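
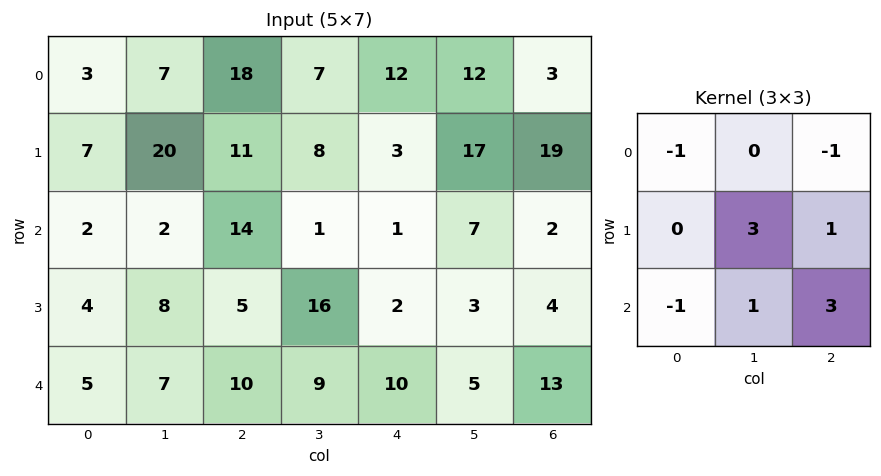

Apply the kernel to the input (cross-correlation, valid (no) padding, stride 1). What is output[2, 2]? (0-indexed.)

The receptive field on the input at this output position is [14 1 1 / 5 16 2 / 10 9 10]. Elementwise product with the kernel and sum: 14·-1 + 1·-1 + 16·3 + 2·1 + 10·-1 + 9·1 + 10·3.

64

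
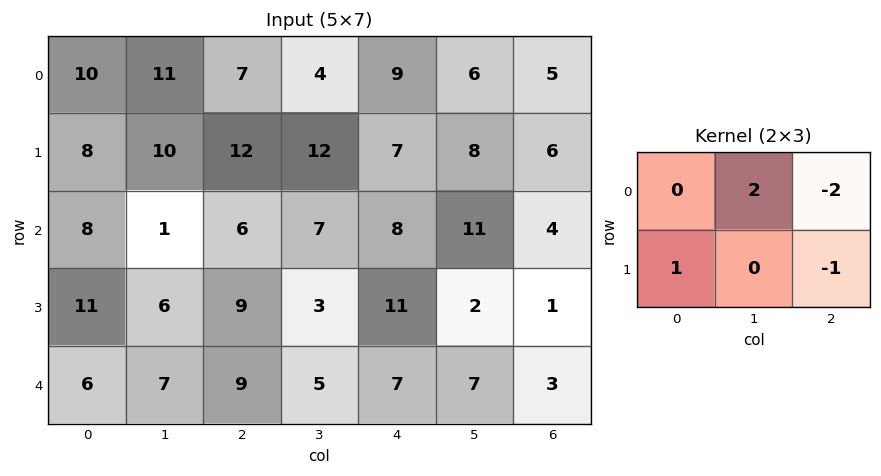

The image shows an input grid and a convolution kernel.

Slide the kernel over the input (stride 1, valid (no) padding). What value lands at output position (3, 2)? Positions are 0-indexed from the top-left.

The receptive field on the input at this output position is [9 3 11 / 9 5 7]. Elementwise product with the kernel and sum: 3·2 + 11·-2 + 9·1 + 7·-1.

-14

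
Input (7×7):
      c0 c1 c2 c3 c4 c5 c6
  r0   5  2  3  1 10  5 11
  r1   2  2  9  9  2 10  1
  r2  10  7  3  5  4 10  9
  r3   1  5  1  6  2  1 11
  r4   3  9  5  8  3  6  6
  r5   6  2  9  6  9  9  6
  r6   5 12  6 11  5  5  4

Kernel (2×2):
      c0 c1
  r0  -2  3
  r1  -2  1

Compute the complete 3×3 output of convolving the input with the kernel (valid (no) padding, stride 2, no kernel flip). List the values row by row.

Output[0,0]: The receptive field on the input at this output position is [5 2 / 2 2]. Elementwise product with the kernel and sum: 5·-2 + 2·3 + 2·-2 + 2·1.

-6 -12 1
4 13 19
11 2 3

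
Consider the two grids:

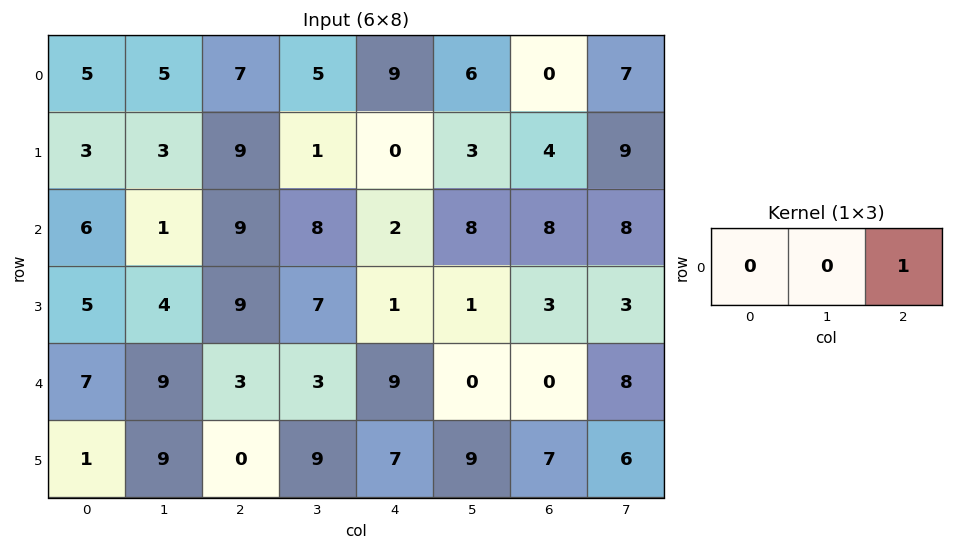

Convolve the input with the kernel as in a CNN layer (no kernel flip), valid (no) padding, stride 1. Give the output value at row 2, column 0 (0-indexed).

The receptive field on the input at this output position is [6 1 9]. Elementwise product with the kernel and sum: 9·1.

9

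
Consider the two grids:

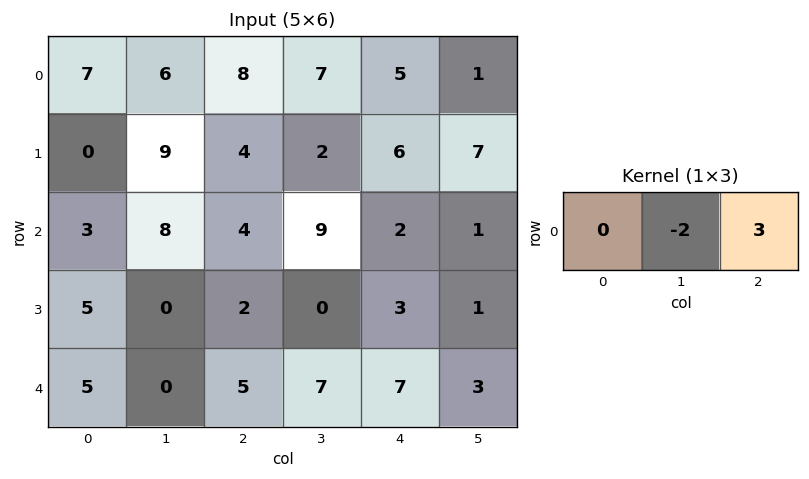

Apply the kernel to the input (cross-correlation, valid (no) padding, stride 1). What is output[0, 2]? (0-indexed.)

1

The receptive field on the input at this output position is [8 7 5]. Elementwise product with the kernel and sum: 7·-2 + 5·3.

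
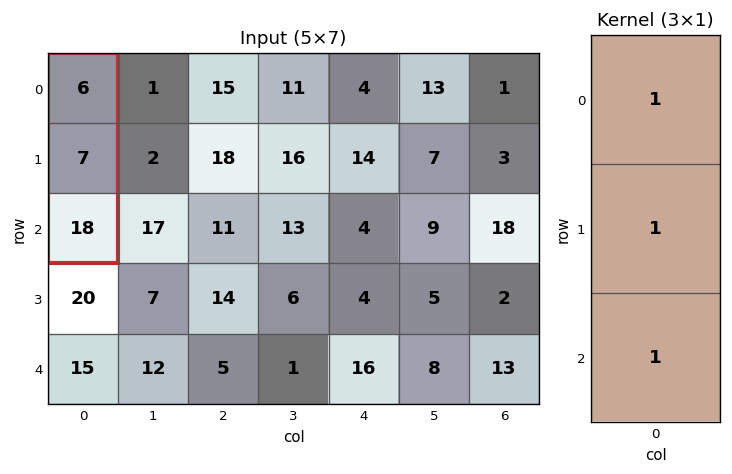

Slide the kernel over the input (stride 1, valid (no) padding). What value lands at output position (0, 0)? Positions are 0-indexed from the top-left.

The receptive field on the input at this output position is [6 / 7 / 18]. Elementwise product with the kernel and sum: 6·1 + 7·1 + 18·1.

31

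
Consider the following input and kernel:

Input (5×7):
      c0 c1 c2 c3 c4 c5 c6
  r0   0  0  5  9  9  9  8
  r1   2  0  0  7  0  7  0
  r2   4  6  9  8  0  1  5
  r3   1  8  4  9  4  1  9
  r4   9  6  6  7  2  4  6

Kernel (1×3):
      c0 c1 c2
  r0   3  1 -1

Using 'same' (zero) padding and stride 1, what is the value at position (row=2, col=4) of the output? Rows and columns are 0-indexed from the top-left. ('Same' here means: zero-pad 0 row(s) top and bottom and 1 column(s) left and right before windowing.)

23

The receptive field on the zero-padded input at this output position is [8 0 1]. Elementwise product with the kernel and sum: 8·3 + 0·1 + 1·-1.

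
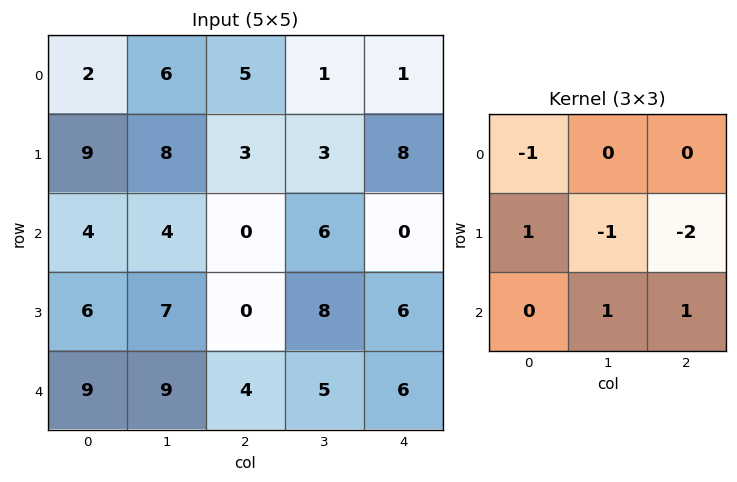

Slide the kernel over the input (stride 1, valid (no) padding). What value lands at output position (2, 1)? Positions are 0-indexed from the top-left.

-4

The receptive field on the input at this output position is [4 0 6 / 7 0 8 / 9 4 5]. Elementwise product with the kernel and sum: 4·-1 + 7·1 + 0·-1 + 8·-2 + 4·1 + 5·1.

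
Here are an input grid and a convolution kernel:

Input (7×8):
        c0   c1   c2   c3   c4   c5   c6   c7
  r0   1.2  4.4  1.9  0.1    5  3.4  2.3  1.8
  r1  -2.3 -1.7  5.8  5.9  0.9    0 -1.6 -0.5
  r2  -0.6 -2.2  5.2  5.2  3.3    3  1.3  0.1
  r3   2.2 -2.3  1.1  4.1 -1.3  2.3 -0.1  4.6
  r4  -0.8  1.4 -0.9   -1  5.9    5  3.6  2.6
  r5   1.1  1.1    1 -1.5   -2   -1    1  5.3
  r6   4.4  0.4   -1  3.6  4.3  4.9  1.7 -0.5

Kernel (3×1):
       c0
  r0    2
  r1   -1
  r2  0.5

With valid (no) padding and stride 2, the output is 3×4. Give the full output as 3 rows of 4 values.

4.4 0.6 10.75 6.85
-3.8 8.85 10.85 4.5
-0.5 -3.3 15.95 7.05

Output[0,0]: The receptive field on the input at this output position is [1.2 / -2.3 / -0.6]. Elementwise product with the kernel and sum: 1.2·2 + -2.3·-1 + -0.6·0.5.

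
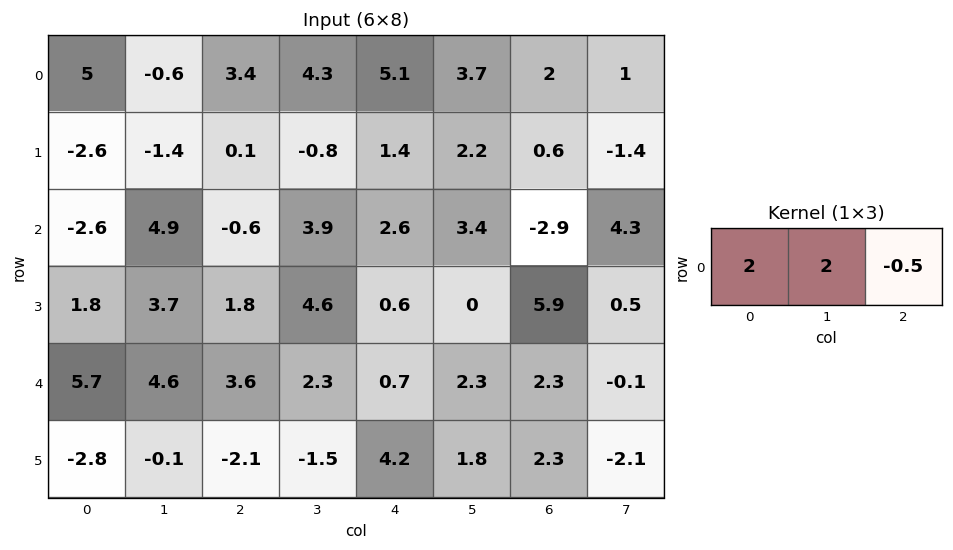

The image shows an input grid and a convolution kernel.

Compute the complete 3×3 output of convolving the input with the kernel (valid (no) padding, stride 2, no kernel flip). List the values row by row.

Output[0,0]: The receptive field on the input at this output position is [5 -0.6 3.4]. Elementwise product with the kernel and sum: 5·2 + -0.6·2 + 3.4·-0.5.

7.1 12.85 16.6
4.9 5.3 13.45
18.8 11.45 4.85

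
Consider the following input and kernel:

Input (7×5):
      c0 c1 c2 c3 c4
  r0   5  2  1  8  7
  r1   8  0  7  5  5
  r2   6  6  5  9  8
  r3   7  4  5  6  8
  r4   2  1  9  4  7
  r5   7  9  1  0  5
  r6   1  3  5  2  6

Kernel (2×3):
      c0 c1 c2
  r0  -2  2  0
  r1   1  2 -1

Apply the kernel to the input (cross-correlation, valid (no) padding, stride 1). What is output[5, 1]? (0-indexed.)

The receptive field on the input at this output position is [9 1 0 / 3 5 2]. Elementwise product with the kernel and sum: 9·-2 + 1·2 + 3·1 + 5·2 + 2·-1.

-5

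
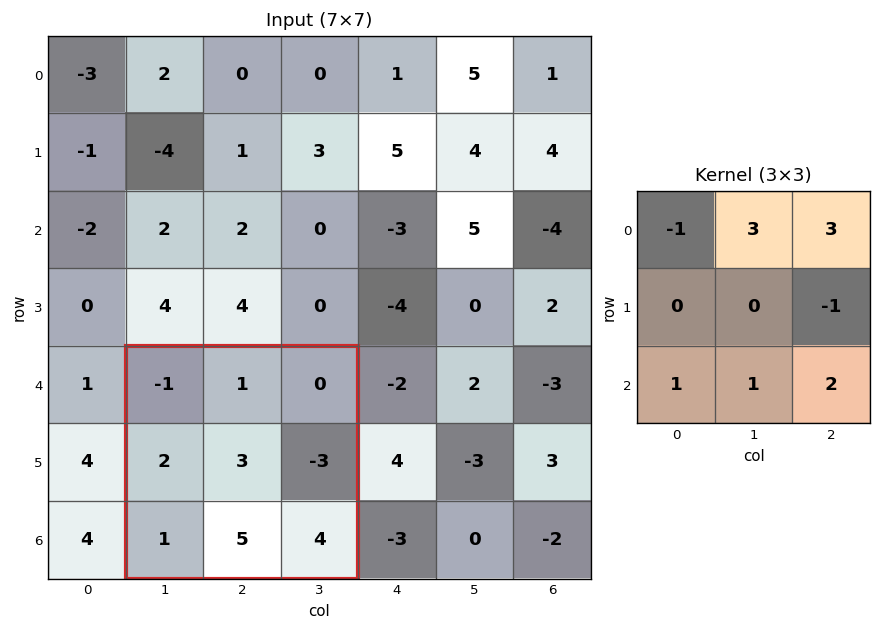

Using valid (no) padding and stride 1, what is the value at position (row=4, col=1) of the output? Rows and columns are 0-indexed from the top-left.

The receptive field on the input at this output position is [-1 1 0 / 2 3 -3 / 1 5 4]. Elementwise product with the kernel and sum: -1·-1 + 1·3 + 0·3 + -3·-1 + 1·1 + 5·1 + 4·2.

21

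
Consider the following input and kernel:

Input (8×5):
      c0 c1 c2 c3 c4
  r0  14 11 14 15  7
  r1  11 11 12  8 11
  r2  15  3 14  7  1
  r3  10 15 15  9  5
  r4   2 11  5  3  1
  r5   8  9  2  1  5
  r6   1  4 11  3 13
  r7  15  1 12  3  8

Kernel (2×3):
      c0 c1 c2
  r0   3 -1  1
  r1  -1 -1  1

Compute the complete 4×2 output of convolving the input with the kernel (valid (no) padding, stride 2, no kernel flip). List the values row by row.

35 25
46 17
-15 15
6 36

Output[0,0]: The receptive field on the input at this output position is [14 11 14 / 11 11 12]. Elementwise product with the kernel and sum: 14·3 + 11·-1 + 14·1 + 11·-1 + 11·-1 + 12·1.
Output[0,1]: The receptive field on the input at this output position is [14 15 7 / 12 8 11]. Elementwise product with the kernel and sum: 14·3 + 15·-1 + 7·1 + 12·-1 + 8·-1 + 11·1.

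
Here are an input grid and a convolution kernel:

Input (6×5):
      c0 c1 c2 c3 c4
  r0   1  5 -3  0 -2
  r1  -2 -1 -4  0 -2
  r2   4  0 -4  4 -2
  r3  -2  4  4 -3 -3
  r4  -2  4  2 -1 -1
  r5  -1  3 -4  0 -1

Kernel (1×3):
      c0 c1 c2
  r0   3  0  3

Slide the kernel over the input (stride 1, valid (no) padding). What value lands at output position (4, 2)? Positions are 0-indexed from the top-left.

The receptive field on the input at this output position is [2 -1 -1]. Elementwise product with the kernel and sum: 2·3 + -1·3.

3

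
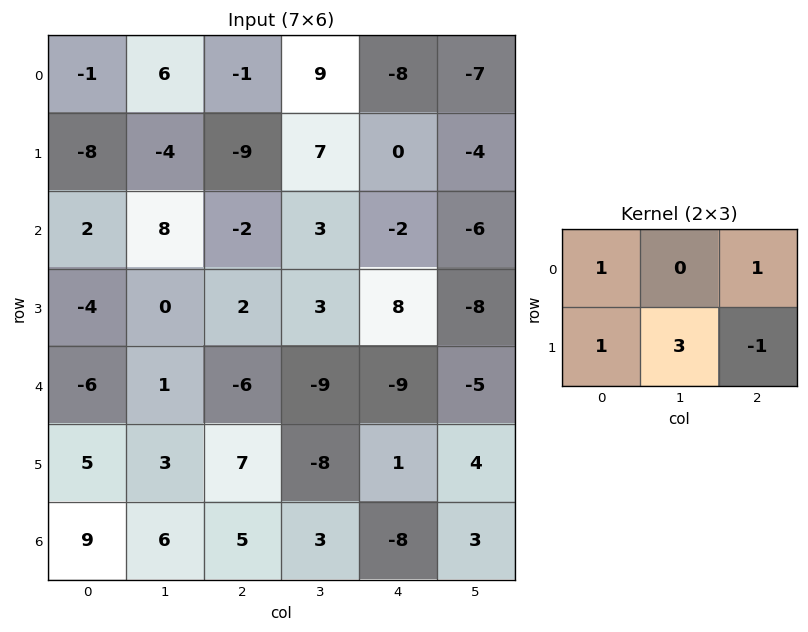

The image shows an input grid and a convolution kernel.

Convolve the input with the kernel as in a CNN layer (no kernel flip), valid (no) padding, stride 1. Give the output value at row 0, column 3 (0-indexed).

13

The receptive field on the input at this output position is [9 -8 -7 / 7 0 -4]. Elementwise product with the kernel and sum: 9·1 + -7·1 + 7·1 + 0·3 + -4·-1.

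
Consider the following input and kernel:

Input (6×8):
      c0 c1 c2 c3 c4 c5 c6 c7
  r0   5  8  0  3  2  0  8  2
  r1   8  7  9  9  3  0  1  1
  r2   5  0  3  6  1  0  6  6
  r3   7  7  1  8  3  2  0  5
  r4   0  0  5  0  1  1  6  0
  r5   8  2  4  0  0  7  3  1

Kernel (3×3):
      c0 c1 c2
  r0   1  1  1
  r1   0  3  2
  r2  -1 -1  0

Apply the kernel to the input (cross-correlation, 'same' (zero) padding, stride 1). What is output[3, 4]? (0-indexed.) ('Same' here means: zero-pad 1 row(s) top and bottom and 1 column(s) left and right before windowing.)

The receptive field on the zero-padded input at this output position is [6 1 0 / 8 3 2 / 0 1 1]. Elementwise product with the kernel and sum: 6·1 + 1·1 + 0·1 + 3·3 + 2·2 + 0·-1 + 1·-1.

19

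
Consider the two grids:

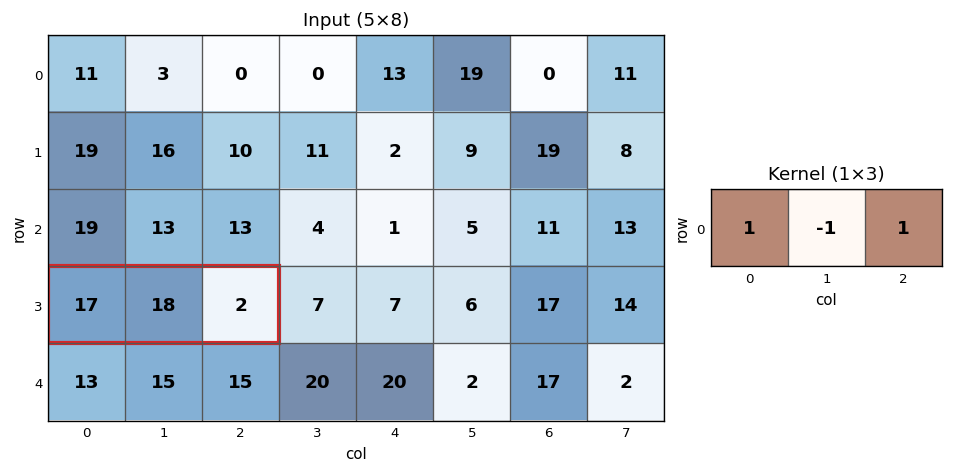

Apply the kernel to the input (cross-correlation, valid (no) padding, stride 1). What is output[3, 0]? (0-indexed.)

1

The receptive field on the input at this output position is [17 18 2]. Elementwise product with the kernel and sum: 17·1 + 18·-1 + 2·1.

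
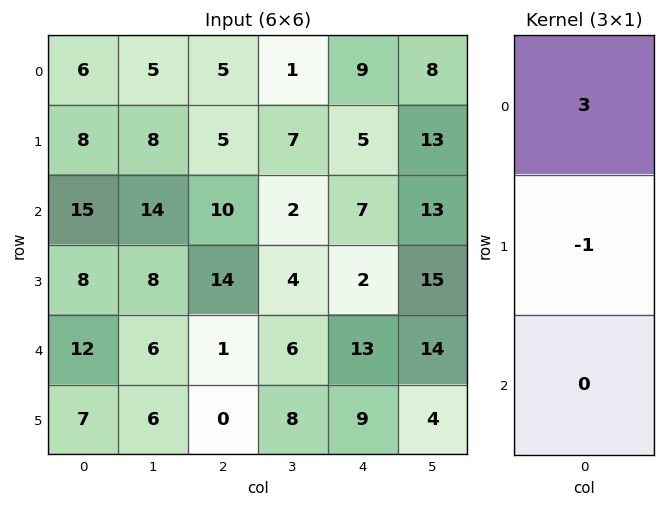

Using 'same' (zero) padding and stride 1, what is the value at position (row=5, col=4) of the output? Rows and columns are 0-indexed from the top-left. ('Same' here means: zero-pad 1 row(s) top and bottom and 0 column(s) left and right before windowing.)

30

The receptive field on the zero-padded input at this output position is [13 / 9 / 0]. Elementwise product with the kernel and sum: 13·3 + 9·-1.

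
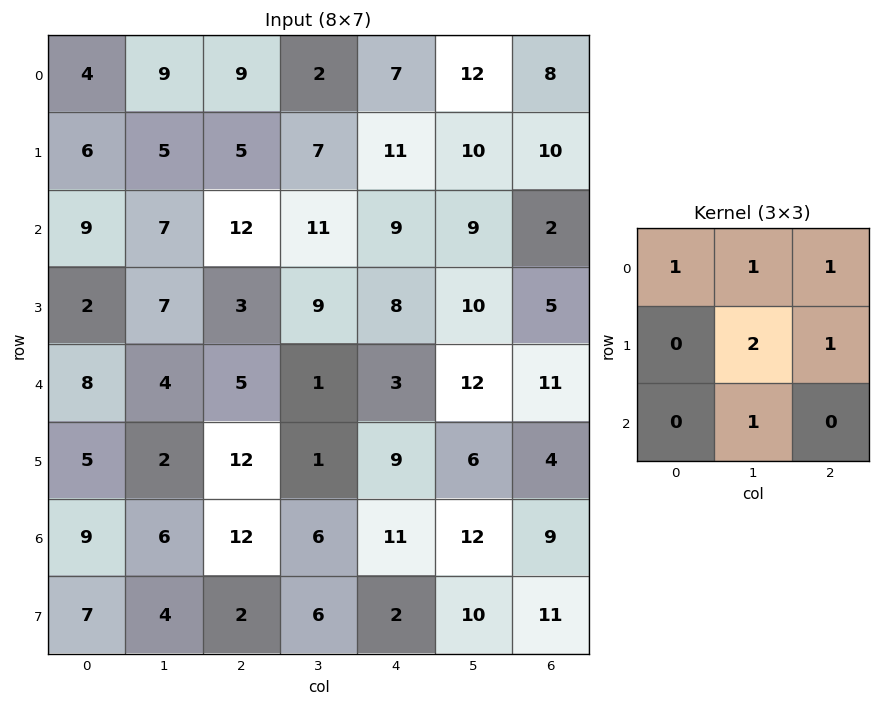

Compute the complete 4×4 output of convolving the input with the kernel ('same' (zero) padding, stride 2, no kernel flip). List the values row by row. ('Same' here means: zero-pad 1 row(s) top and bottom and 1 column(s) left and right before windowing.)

23 25 37 26
38 55 63 29
34 42 54 41
38 47 52 39

Output[0,0]: The receptive field on the zero-padded input at this output position is [0 0 0 / 0 4 9 / 0 6 5]. Elementwise product with the kernel and sum: 0·1 + 0·1 + 0·1 + 4·2 + 9·1 + 6·1.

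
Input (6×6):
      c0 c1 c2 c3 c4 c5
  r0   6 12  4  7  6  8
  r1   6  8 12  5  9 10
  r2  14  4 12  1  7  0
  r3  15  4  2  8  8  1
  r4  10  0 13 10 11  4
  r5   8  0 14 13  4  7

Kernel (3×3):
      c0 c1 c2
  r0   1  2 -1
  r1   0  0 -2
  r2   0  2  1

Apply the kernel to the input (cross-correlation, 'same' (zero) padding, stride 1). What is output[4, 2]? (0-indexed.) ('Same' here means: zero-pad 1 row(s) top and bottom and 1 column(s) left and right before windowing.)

The receptive field on the zero-padded input at this output position is [4 2 8 / 0 13 10 / 0 14 13]. Elementwise product with the kernel and sum: 4·1 + 2·2 + 8·-1 + 10·-2 + 14·2 + 13·1.

21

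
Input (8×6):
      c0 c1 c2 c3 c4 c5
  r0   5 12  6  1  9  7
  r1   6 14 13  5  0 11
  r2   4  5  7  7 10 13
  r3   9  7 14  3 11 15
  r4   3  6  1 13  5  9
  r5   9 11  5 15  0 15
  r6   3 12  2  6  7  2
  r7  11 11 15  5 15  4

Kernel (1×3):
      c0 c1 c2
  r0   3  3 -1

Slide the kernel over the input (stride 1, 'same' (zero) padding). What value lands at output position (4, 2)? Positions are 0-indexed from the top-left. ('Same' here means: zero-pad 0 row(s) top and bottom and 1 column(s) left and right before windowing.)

8

The receptive field on the zero-padded input at this output position is [6 1 13]. Elementwise product with the kernel and sum: 6·3 + 1·3 + 13·-1.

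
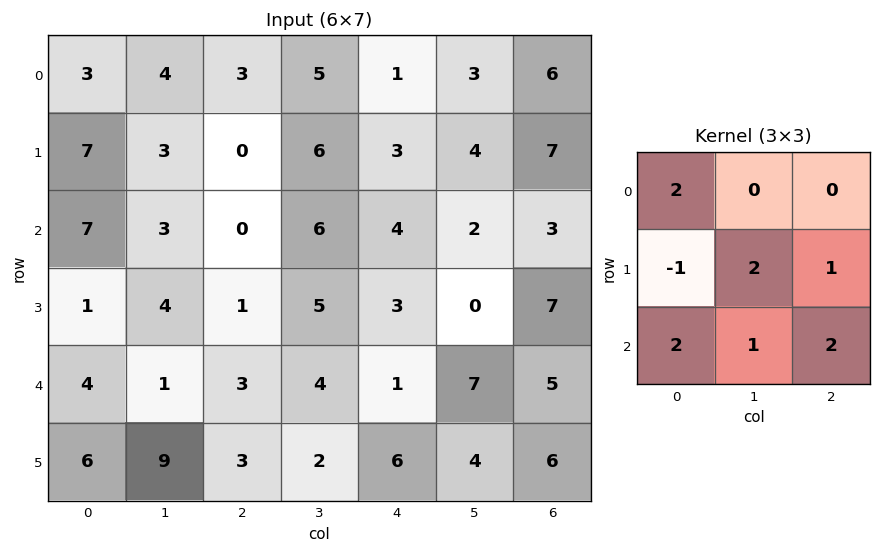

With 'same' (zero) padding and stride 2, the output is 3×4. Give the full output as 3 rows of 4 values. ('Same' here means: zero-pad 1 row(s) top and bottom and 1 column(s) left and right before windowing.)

Output[0,0]: The receptive field on the zero-padded input at this output position is [0 0 0 / 0 3 4 / 0 7 3]. Elementwise product with the kernel and sum: 0·2 + 0·-1 + 3·2 + 4·1 + 0·2 + 7·1 + 3·2.
Output[0,1]: The receptive field on the zero-padded input at this output position is [0 0 0 / 4 3 5 / 3 0 6]. Elementwise product with the kernel and sum: 0·2 + 4·-1 + 3·2 + 5·1 + 3·2 + 0·1 + 6·2.

23 25 23 24
26 28 29 19
33 42 33 17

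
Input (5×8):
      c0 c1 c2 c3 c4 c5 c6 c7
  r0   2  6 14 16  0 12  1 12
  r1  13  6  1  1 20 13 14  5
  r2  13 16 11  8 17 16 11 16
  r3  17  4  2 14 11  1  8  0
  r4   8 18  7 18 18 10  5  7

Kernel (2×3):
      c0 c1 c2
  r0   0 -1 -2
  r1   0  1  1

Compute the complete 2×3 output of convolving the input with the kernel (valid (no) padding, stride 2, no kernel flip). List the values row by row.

Output[0,0]: The receptive field on the input at this output position is [2 6 14 / 13 6 1]. Elementwise product with the kernel and sum: 6·-1 + 14·-2 + 6·1 + 1·1.
Output[0,1]: The receptive field on the input at this output position is [14 16 0 / 1 1 20]. Elementwise product with the kernel and sum: 16·-1 + 0·-2 + 1·1 + 20·1.

-27 5 13
-32 -17 -29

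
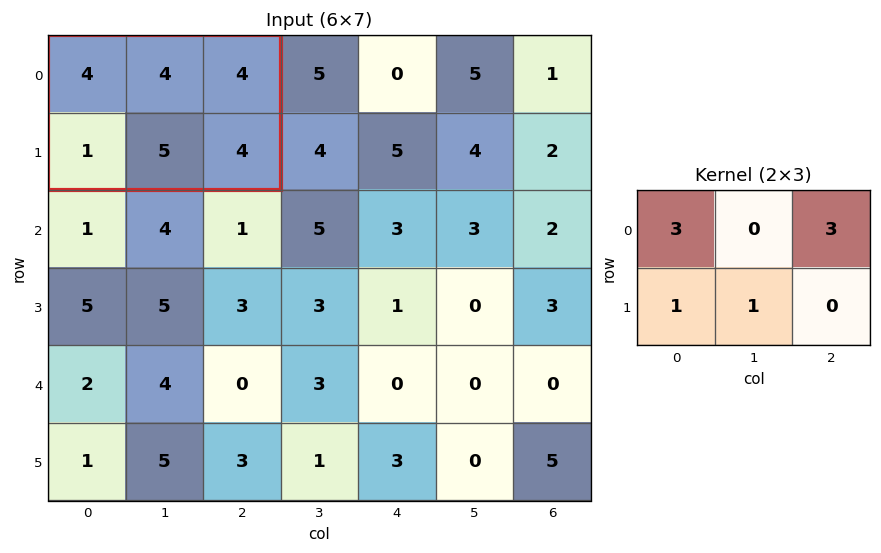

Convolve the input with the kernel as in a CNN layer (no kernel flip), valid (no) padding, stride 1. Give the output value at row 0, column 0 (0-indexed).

30

The receptive field on the input at this output position is [4 4 4 / 1 5 4]. Elementwise product with the kernel and sum: 4·3 + 4·3 + 1·1 + 5·1.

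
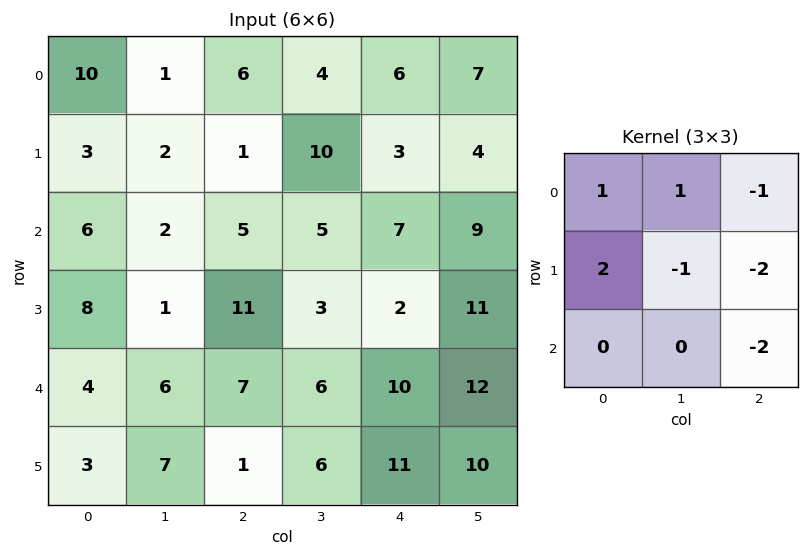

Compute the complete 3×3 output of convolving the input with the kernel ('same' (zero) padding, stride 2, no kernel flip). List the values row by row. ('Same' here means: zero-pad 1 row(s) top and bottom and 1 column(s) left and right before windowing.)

-16 -32 -20
-11 -24 -28
-23 -10 -48

Output[0,0]: The receptive field on the zero-padded input at this output position is [0 0 0 / 0 10 1 / 0 3 2]. Elementwise product with the kernel and sum: 0·1 + 0·1 + 0·-1 + 0·2 + 10·-1 + 1·-2 + 2·-2.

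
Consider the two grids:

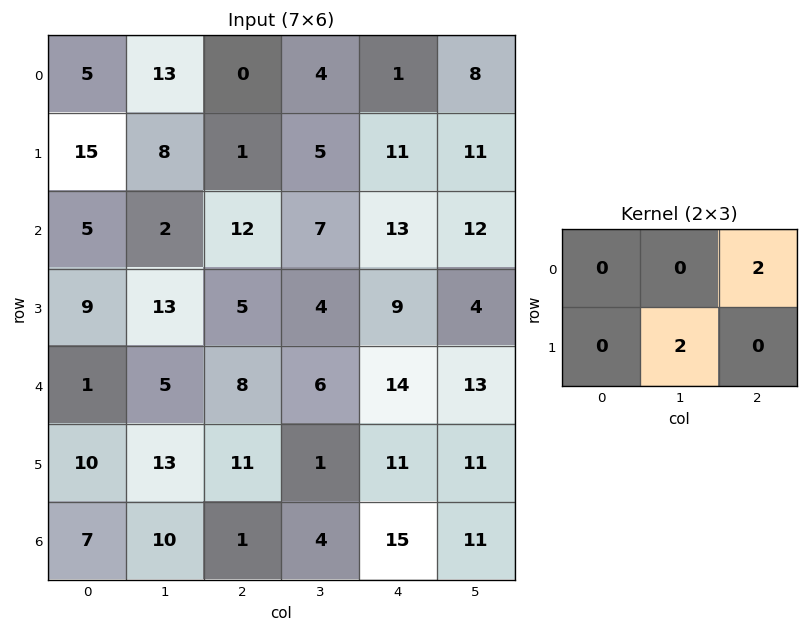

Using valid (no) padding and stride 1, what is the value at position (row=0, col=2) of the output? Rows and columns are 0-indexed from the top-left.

12

The receptive field on the input at this output position is [0 4 1 / 1 5 11]. Elementwise product with the kernel and sum: 1·2 + 5·2.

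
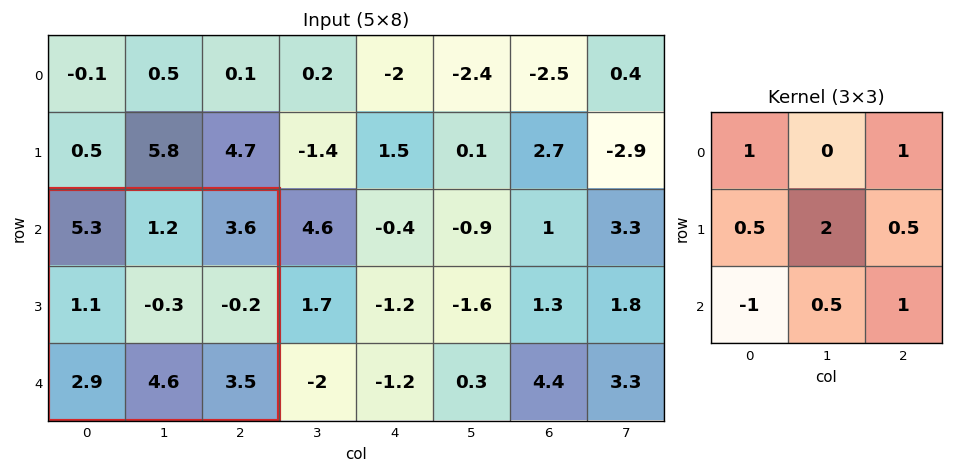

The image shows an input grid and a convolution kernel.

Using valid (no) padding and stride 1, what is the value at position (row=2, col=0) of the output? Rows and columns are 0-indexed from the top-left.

The receptive field on the input at this output position is [5.3 1.2 3.6 / 1.1 -0.3 -0.2 / 2.9 4.6 3.5]. Elementwise product with the kernel and sum: 5.3·1 + 3.6·1 + 1.1·0.5 + -0.3·2 + -0.2·0.5 + 2.9·-1 + 4.6·0.5 + 3.5·1.

11.65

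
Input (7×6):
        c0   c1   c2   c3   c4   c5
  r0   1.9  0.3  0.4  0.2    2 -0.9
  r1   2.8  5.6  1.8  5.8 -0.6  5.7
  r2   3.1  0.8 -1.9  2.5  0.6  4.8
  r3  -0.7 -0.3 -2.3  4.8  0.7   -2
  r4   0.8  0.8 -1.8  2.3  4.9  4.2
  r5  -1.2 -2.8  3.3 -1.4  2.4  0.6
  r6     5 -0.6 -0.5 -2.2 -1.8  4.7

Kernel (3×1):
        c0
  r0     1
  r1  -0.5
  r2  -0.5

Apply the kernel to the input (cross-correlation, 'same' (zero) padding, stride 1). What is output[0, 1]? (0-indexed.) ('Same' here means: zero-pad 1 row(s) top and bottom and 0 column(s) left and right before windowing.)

The receptive field on the zero-padded input at this output position is [0 / 0.3 / 5.6]. Elementwise product with the kernel and sum: 0·1 + 0.3·-0.5 + 5.6·-0.5.

-2.95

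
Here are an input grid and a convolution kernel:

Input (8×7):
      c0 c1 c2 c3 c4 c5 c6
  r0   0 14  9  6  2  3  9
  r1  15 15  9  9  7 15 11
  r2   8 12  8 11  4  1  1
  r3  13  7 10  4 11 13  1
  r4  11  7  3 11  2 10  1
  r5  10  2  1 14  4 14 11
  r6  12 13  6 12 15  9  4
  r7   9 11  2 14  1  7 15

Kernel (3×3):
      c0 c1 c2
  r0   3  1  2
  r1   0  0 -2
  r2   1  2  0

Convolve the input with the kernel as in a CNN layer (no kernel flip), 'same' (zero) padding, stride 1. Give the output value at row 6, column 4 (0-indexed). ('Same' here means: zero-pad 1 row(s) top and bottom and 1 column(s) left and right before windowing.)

The receptive field on the zero-padded input at this output position is [14 4 14 / 12 15 9 / 14 1 7]. Elementwise product with the kernel and sum: 14·3 + 4·1 + 14·2 + 9·-2 + 14·1 + 1·2.

72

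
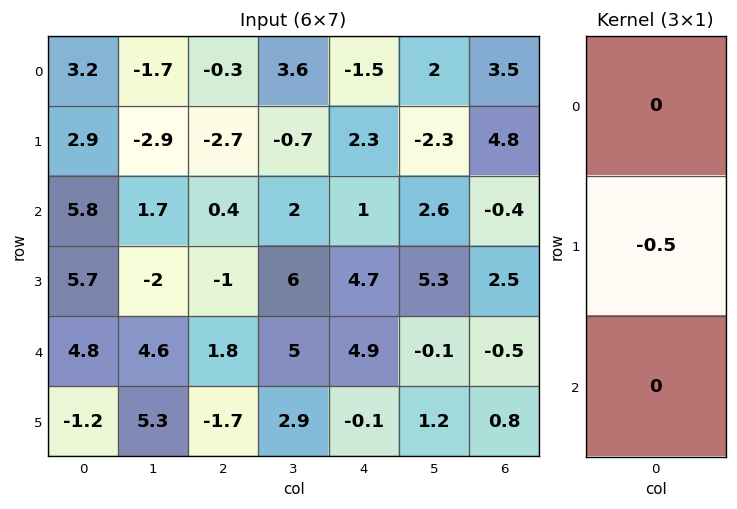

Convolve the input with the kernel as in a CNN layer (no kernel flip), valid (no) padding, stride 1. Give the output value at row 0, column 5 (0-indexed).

The receptive field on the input at this output position is [2 / -2.3 / 2.6]. Elementwise product with the kernel and sum: -2.3·-0.5.

1.15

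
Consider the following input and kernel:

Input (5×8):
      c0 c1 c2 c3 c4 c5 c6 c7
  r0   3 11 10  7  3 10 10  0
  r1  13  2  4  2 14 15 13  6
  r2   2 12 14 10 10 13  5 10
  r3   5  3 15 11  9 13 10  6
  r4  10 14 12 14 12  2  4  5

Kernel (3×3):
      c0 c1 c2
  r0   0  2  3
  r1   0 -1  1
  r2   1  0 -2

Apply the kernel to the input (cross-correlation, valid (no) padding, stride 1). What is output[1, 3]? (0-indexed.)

61

The receptive field on the input at this output position is [2 14 15 / 10 10 13 / 11 9 13]. Elementwise product with the kernel and sum: 14·2 + 15·3 + 10·-1 + 13·1 + 11·1 + 13·-2.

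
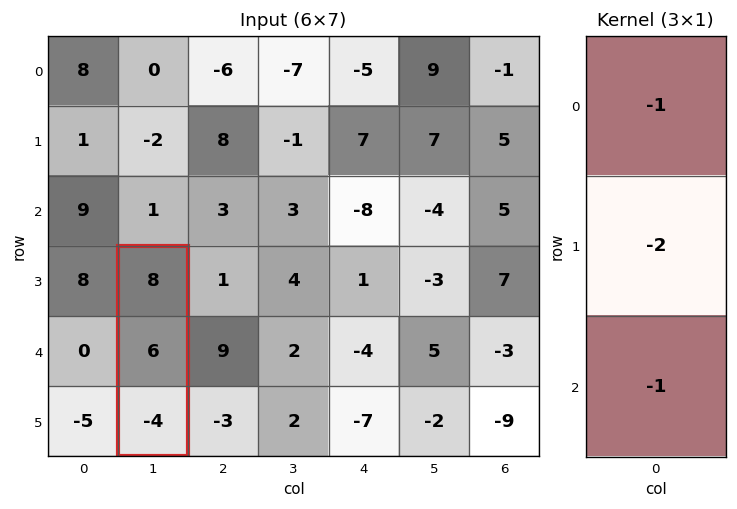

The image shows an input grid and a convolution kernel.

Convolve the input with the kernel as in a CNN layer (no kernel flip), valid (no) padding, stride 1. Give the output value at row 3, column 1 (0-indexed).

-16

The receptive field on the input at this output position is [8 / 6 / -4]. Elementwise product with the kernel and sum: 8·-1 + 6·-2 + -4·-1.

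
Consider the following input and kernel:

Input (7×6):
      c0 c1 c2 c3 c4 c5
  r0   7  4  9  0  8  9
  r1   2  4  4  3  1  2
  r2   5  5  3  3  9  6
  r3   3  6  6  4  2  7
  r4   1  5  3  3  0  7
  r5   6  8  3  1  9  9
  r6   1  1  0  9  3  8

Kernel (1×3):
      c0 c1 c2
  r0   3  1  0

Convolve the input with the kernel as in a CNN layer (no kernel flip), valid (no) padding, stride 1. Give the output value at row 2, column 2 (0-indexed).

12

The receptive field on the input at this output position is [3 3 9]. Elementwise product with the kernel and sum: 3·3 + 3·1.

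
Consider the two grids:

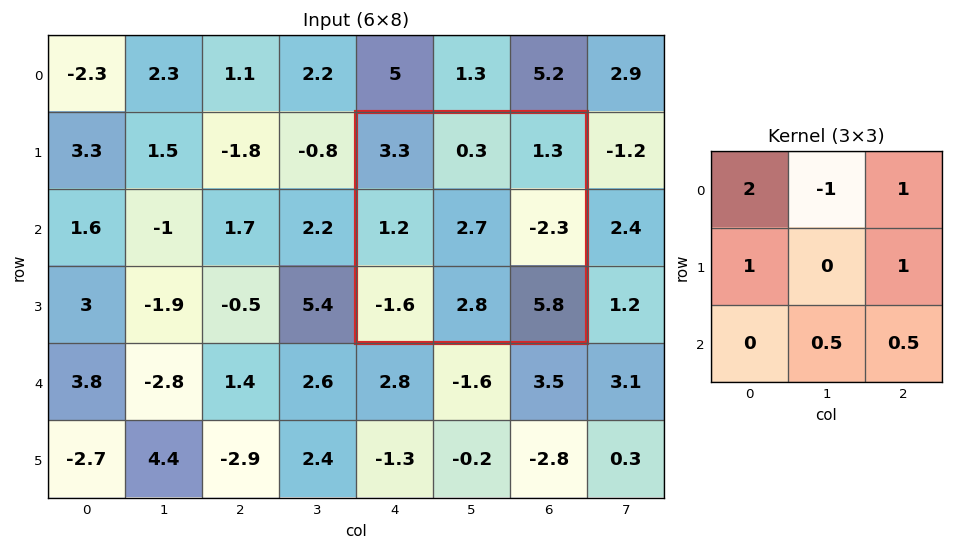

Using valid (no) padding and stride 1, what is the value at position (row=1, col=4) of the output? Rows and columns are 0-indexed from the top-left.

10.8

The receptive field on the input at this output position is [3.3 0.3 1.3 / 1.2 2.7 -2.3 / -1.6 2.8 5.8]. Elementwise product with the kernel and sum: 3.3·2 + 0.3·-1 + 1.3·1 + 1.2·1 + -2.3·1 + 2.8·0.5 + 5.8·0.5.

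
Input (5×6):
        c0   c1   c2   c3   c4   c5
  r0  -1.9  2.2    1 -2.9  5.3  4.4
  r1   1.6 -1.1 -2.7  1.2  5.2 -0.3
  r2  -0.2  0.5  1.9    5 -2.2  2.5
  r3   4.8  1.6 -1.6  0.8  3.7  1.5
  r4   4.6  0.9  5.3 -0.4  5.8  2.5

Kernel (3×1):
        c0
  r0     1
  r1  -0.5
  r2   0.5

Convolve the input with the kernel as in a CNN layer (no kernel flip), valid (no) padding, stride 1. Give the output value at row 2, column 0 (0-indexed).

-0.3

The receptive field on the input at this output position is [-0.2 / 4.8 / 4.6]. Elementwise product with the kernel and sum: -0.2·1 + 4.8·-0.5 + 4.6·0.5.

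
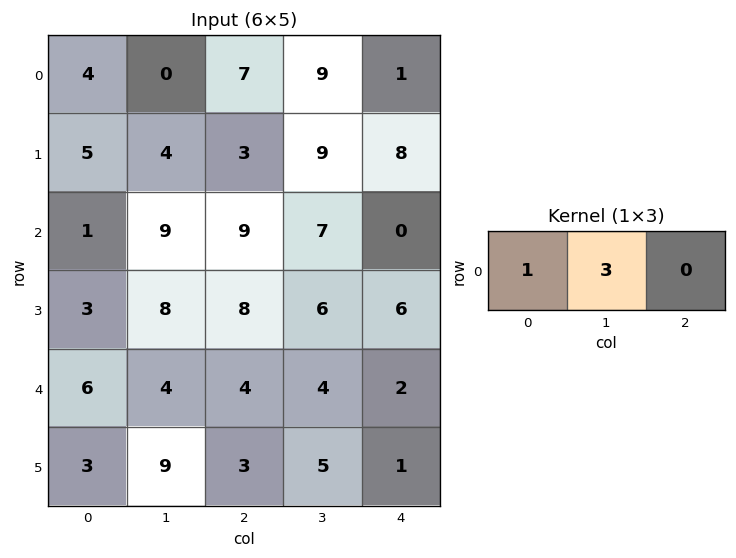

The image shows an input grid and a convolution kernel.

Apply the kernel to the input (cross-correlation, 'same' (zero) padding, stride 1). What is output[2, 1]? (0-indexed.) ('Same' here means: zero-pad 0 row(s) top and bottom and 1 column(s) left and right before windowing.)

28

The receptive field on the zero-padded input at this output position is [1 9 9]. Elementwise product with the kernel and sum: 1·1 + 9·3.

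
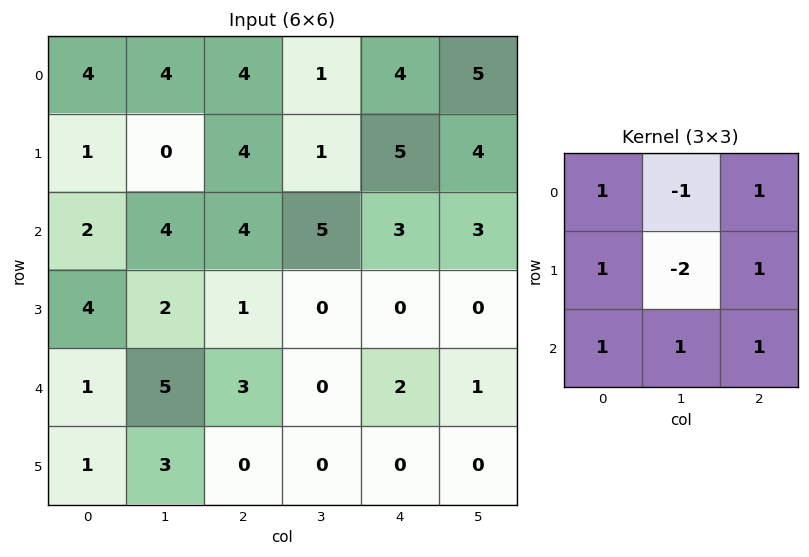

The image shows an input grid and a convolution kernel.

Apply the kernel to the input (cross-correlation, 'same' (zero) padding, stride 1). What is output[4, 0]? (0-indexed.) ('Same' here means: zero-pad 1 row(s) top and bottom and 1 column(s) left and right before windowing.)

The receptive field on the zero-padded input at this output position is [0 4 2 / 0 1 5 / 0 1 3]. Elementwise product with the kernel and sum: 0·1 + 4·-1 + 2·1 + 0·1 + 1·-2 + 5·1 + 0·1 + 1·1 + 3·1.

5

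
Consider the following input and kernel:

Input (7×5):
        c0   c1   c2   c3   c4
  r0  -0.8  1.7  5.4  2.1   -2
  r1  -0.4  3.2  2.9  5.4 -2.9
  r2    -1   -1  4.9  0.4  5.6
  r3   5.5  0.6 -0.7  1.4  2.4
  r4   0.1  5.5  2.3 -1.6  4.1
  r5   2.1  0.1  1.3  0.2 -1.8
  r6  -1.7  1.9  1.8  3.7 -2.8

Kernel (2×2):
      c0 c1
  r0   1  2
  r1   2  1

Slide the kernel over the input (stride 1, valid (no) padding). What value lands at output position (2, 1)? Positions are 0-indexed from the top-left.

The receptive field on the input at this output position is [-1 4.9 / 0.6 -0.7]. Elementwise product with the kernel and sum: -1·1 + 4.9·2 + 0.6·2 + -0.7·1.

9.3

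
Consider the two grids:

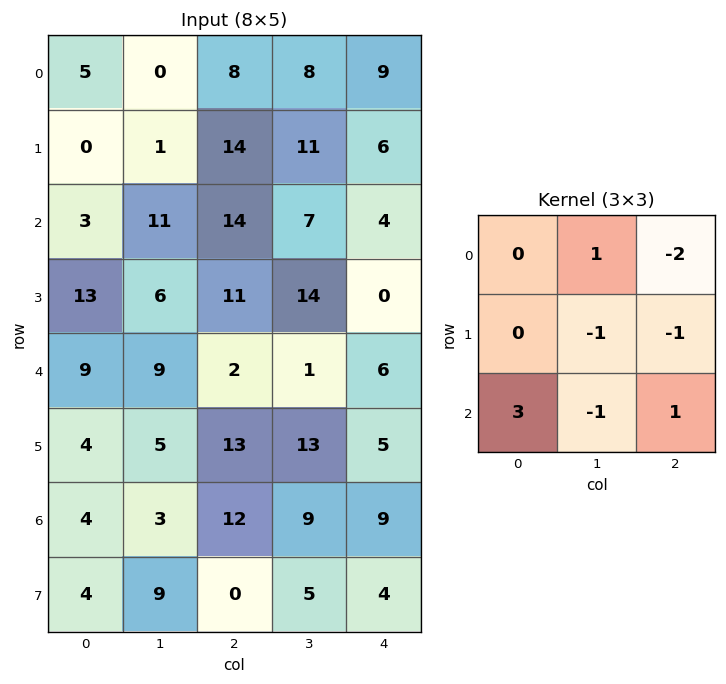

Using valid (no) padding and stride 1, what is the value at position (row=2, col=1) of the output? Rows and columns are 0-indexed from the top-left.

1

The receptive field on the input at this output position is [11 14 7 / 6 11 14 / 9 2 1]. Elementwise product with the kernel and sum: 14·1 + 7·-2 + 11·-1 + 14·-1 + 9·3 + 2·-1 + 1·1.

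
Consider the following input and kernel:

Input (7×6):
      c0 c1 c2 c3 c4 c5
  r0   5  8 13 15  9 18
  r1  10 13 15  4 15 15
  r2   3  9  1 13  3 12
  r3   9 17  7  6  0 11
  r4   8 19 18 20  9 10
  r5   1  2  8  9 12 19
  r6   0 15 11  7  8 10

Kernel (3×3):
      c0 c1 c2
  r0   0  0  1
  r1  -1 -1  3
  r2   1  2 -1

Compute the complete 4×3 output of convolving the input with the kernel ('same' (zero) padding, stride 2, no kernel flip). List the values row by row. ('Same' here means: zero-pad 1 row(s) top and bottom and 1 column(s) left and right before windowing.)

26 63 49
38 58 30
66 38 26
47 4 34

Output[0,0]: The receptive field on the zero-padded input at this output position is [0 0 0 / 0 5 8 / 0 10 13]. Elementwise product with the kernel and sum: 0·1 + 0·-1 + 5·-1 + 8·3 + 0·1 + 10·2 + 13·-1.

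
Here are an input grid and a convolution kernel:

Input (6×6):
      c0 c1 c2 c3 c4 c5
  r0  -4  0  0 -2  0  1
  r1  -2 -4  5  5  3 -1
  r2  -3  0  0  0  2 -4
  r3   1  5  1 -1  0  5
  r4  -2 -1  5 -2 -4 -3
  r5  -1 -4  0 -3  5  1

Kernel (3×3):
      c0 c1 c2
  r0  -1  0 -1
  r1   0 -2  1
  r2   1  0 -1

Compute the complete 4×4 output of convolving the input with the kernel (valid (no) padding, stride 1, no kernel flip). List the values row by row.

14 -3 -9 -2
-3 5 -5 -18
-13 -2 9 10
4 -17 -6 -3

Output[0,0]: The receptive field on the input at this output position is [-4 0 0 / -2 -4 5 / -3 0 0]. Elementwise product with the kernel and sum: -4·-1 + 0·-1 + -4·-2 + 5·1 + -3·1 + 0·-1.
Output[0,1]: The receptive field on the input at this output position is [0 0 -2 / -4 5 5 / 0 0 0]. Elementwise product with the kernel and sum: 0·-1 + -2·-1 + 5·-2 + 5·1 + 0·1 + 0·-1.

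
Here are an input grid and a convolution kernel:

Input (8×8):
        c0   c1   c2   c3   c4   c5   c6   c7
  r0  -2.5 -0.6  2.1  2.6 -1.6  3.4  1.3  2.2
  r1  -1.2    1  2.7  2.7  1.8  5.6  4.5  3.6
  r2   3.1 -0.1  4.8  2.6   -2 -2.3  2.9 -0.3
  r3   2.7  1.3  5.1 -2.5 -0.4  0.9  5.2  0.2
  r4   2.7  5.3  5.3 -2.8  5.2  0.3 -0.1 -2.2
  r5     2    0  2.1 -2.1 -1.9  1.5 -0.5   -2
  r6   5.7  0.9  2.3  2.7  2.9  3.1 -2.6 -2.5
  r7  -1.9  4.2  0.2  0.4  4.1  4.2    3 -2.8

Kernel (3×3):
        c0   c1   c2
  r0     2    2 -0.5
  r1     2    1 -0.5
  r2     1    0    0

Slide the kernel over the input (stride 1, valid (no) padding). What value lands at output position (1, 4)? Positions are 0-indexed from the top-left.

The receptive field on the input at this output position is [1.8 5.6 4.5 / -2 -2.3 2.9 / -0.4 0.9 5.2]. Elementwise product with the kernel and sum: 1.8·2 + 5.6·2 + 4.5·-0.5 + -2·2 + -2.3·1 + 2.9·-0.5 + -0.4·1.

4.4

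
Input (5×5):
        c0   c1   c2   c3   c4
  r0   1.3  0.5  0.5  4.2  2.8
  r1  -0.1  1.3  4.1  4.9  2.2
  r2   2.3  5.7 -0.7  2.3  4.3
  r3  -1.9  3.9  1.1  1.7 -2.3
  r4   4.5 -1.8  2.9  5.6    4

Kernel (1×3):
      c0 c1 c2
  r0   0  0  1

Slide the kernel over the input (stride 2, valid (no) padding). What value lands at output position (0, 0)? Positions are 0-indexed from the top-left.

0.5

The receptive field on the input at this output position is [1.3 0.5 0.5]. Elementwise product with the kernel and sum: 0.5·1.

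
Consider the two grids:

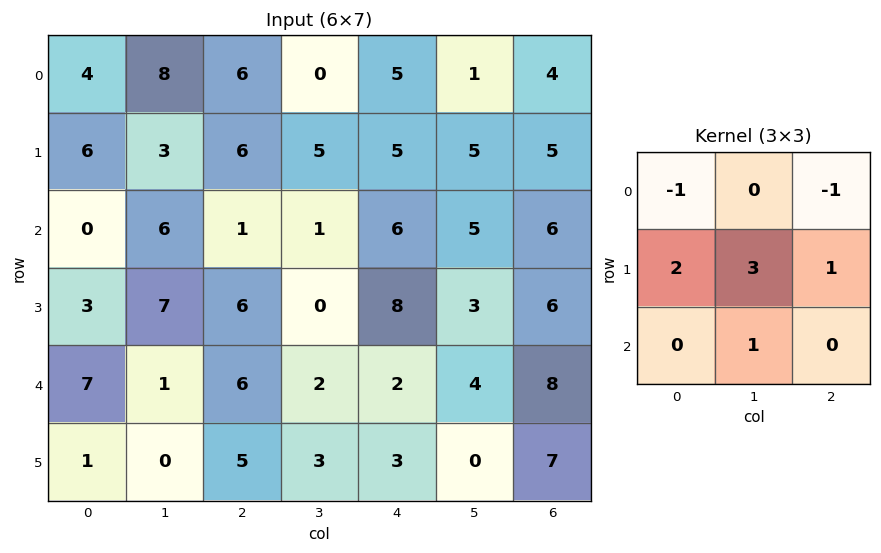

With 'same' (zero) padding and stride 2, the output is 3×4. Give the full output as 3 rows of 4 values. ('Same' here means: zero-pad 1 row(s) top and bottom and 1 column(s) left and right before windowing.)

26 40 21 19
6 14 23 29
16 20 14 36

Output[0,0]: The receptive field on the zero-padded input at this output position is [0 0 0 / 0 4 8 / 0 6 3]. Elementwise product with the kernel and sum: 0·-1 + 0·-1 + 0·2 + 4·3 + 8·1 + 6·1.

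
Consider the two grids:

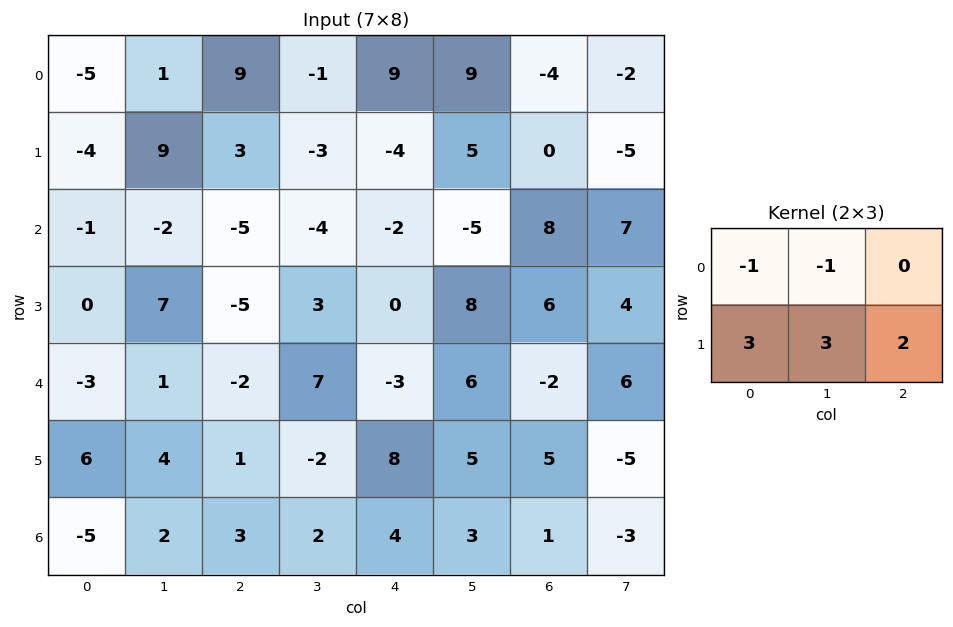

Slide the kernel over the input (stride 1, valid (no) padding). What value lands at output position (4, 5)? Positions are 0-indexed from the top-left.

The receptive field on the input at this output position is [6 -2 6 / 5 5 -5]. Elementwise product with the kernel and sum: 6·-1 + -2·-1 + 5·3 + 5·3 + -5·2.

16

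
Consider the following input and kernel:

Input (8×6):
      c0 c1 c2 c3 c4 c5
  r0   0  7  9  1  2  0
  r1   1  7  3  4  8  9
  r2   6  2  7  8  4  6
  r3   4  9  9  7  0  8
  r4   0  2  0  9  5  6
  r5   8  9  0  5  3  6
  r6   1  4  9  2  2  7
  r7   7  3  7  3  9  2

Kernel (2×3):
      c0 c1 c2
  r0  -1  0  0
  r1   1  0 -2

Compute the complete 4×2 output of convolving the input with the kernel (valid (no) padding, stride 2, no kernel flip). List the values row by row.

-5 -22
-20 2
8 -6
-8 -20

Output[0,0]: The receptive field on the input at this output position is [0 7 9 / 1 7 3]. Elementwise product with the kernel and sum: 0·-1 + 1·1 + 3·-2.
Output[0,1]: The receptive field on the input at this output position is [9 1 2 / 3 4 8]. Elementwise product with the kernel and sum: 9·-1 + 3·1 + 8·-2.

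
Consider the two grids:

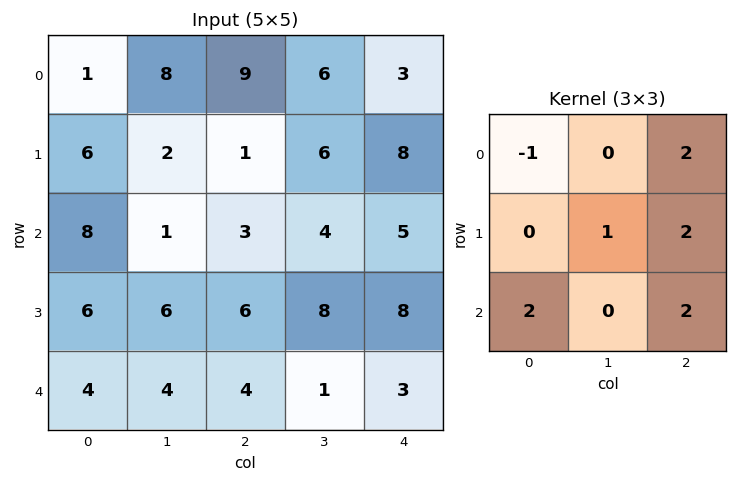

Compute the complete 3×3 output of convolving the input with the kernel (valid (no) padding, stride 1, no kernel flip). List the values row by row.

Output[0,0]: The receptive field on the input at this output position is [1 8 9 / 6 2 1 / 8 1 3]. Elementwise product with the kernel and sum: 1·-1 + 9·2 + 2·1 + 1·2 + 8·2 + 3·2.

43 27 35
27 49 57
32 39 45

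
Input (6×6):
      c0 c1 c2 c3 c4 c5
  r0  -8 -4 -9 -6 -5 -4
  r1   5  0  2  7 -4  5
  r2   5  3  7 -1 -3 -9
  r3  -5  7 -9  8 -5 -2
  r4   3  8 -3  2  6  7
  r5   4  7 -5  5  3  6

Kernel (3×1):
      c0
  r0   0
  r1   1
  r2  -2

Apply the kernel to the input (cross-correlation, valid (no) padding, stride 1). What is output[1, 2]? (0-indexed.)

25

The receptive field on the input at this output position is [2 / 7 / -9]. Elementwise product with the kernel and sum: 7·1 + -9·-2.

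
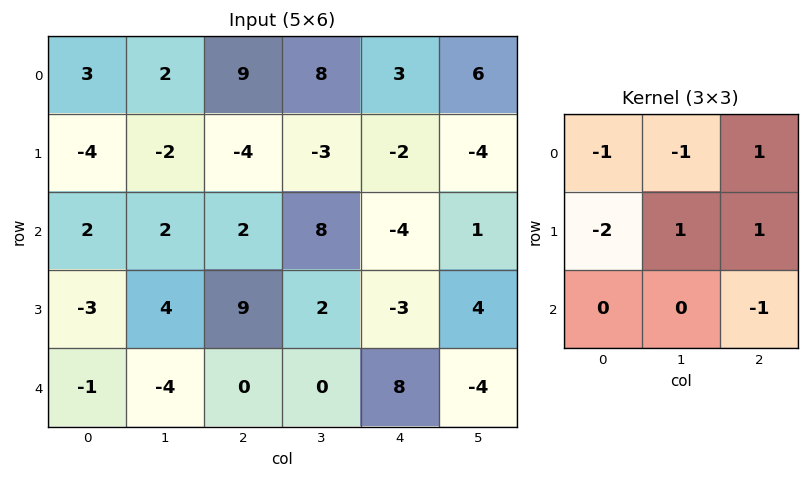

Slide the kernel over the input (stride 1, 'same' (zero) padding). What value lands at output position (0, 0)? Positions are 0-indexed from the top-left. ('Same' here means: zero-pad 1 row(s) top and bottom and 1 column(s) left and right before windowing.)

7

The receptive field on the zero-padded input at this output position is [0 0 0 / 0 3 2 / 0 -4 -2]. Elementwise product with the kernel and sum: 0·-1 + 0·-1 + 0·1 + 0·-2 + 3·1 + 2·1 + -2·-1.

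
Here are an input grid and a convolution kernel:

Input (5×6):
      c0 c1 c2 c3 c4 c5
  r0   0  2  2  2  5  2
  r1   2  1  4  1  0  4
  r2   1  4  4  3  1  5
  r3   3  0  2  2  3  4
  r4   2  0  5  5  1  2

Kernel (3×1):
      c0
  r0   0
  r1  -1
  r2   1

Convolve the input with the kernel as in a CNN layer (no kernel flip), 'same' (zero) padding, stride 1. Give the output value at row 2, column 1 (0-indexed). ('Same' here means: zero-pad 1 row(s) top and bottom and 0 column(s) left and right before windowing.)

-4

The receptive field on the zero-padded input at this output position is [1 / 4 / 0]. Elementwise product with the kernel and sum: 4·-1 + 0·1.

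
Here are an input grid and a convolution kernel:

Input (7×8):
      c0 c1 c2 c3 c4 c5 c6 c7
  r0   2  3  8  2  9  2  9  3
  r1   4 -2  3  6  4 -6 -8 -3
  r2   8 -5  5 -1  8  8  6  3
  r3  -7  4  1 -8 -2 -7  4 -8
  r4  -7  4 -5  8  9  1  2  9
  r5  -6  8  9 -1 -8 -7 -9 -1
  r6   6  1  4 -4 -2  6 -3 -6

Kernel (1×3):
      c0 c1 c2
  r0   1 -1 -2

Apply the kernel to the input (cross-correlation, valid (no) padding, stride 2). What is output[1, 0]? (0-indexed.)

3

The receptive field on the input at this output position is [8 -5 5]. Elementwise product with the kernel and sum: 8·1 + -5·-1 + 5·-2.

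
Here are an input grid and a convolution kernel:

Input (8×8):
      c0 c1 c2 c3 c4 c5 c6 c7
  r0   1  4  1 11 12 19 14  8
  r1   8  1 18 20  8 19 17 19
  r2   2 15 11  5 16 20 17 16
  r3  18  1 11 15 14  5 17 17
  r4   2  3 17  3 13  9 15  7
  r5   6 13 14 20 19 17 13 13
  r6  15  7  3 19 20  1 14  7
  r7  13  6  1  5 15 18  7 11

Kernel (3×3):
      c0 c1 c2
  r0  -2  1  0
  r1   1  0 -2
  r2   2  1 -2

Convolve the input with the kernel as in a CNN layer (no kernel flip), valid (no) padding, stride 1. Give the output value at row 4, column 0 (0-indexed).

8

The receptive field on the input at this output position is [2 3 17 / 6 13 14 / 15 7 3]. Elementwise product with the kernel and sum: 2·-2 + 3·1 + 6·1 + 14·-2 + 15·2 + 7·1 + 3·-2.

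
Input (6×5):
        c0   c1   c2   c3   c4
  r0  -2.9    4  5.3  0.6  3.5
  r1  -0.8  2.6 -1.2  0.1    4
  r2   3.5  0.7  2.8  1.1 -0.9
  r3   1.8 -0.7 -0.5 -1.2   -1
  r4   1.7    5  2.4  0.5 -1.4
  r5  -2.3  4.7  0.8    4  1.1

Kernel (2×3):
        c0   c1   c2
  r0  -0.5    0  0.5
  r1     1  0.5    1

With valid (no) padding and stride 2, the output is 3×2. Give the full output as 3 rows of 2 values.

Output[0,0]: The receptive field on the input at this output position is [-2.9 4 5.3 / -0.8 2.6 -1.2]. Elementwise product with the kernel and sum: -2.9·-0.5 + 5.3·0.5 + -0.8·1 + 2.6·0.5 + -1.2·1.

3.4 1.95
0.6 -3.95
1.2 2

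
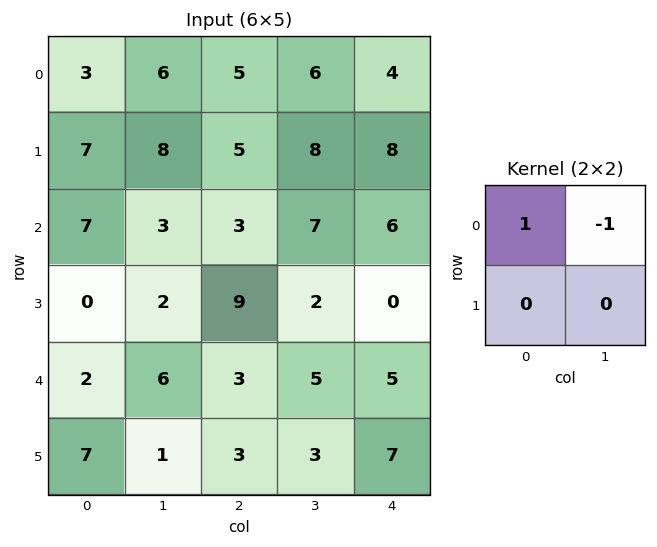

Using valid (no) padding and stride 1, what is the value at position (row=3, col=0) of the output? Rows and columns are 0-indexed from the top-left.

The receptive field on the input at this output position is [0 2 / 2 6]. Elementwise product with the kernel and sum: 0·1 + 2·-1.

-2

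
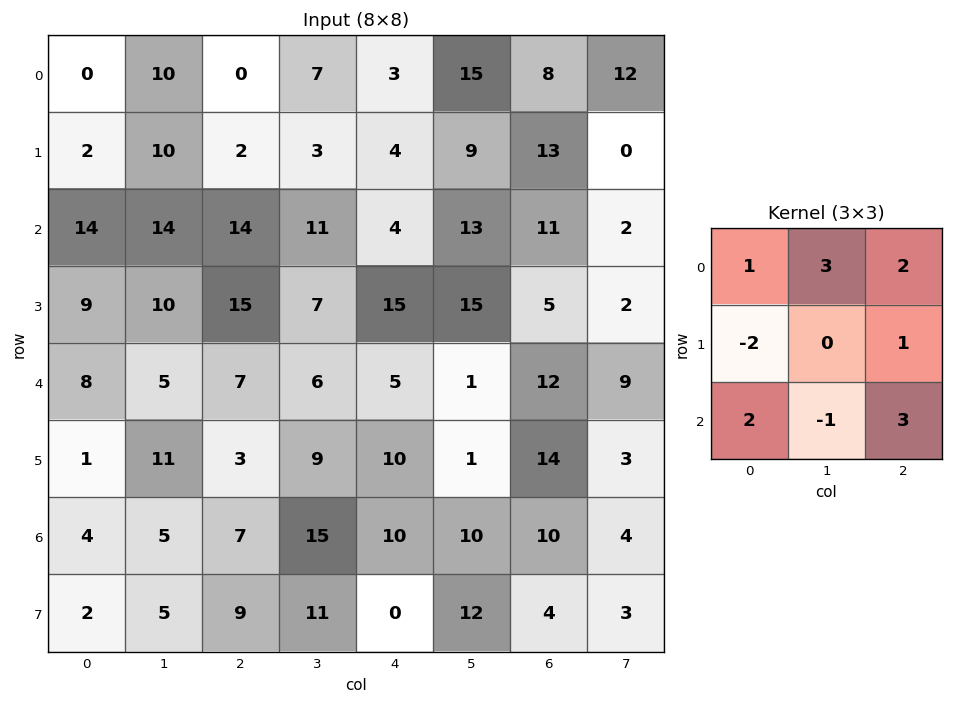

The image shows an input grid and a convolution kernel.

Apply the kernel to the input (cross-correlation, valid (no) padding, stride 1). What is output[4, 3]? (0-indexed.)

The receptive field on the input at this output position is [6 5 1 / 9 10 1 / 15 10 10]. Elementwise product with the kernel and sum: 6·1 + 5·3 + 1·2 + 9·-2 + 1·1 + 15·2 + 10·-1 + 10·3.

56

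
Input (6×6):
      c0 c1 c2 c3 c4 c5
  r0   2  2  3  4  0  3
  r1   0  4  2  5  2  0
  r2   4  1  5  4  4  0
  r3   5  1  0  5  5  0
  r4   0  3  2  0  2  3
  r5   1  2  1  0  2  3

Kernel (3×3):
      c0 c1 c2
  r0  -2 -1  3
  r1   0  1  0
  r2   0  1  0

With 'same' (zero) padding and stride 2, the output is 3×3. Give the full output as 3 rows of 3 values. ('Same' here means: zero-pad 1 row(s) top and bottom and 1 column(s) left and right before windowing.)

Output[0,0]: The receptive field on the zero-padded input at this output position is [0 0 0 / 0 2 2 / 0 0 4]. Elementwise product with the kernel and sum: 0·-2 + 0·-1 + 0·3 + 2·1 + 0·1.

2 5 2
21 10 -3
-1 16 -11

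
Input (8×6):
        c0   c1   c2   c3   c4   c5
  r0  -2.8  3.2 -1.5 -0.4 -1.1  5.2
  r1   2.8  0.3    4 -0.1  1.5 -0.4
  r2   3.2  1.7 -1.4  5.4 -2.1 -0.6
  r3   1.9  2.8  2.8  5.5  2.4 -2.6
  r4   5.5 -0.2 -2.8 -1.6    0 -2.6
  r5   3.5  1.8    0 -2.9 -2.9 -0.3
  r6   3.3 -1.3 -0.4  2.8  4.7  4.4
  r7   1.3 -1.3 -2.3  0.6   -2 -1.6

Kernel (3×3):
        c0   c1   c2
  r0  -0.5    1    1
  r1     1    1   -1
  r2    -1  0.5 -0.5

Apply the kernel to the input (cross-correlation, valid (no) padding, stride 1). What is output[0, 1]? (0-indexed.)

-4.2

The receptive field on the input at this output position is [3.2 -1.5 -0.4 / 0.3 4 -0.1 / 1.7 -1.4 5.4]. Elementwise product with the kernel and sum: 3.2·-0.5 + -1.5·1 + -0.4·1 + 0.3·1 + 4·1 + -0.1·-1 + 1.7·-1 + -1.4·0.5 + 5.4·-0.5.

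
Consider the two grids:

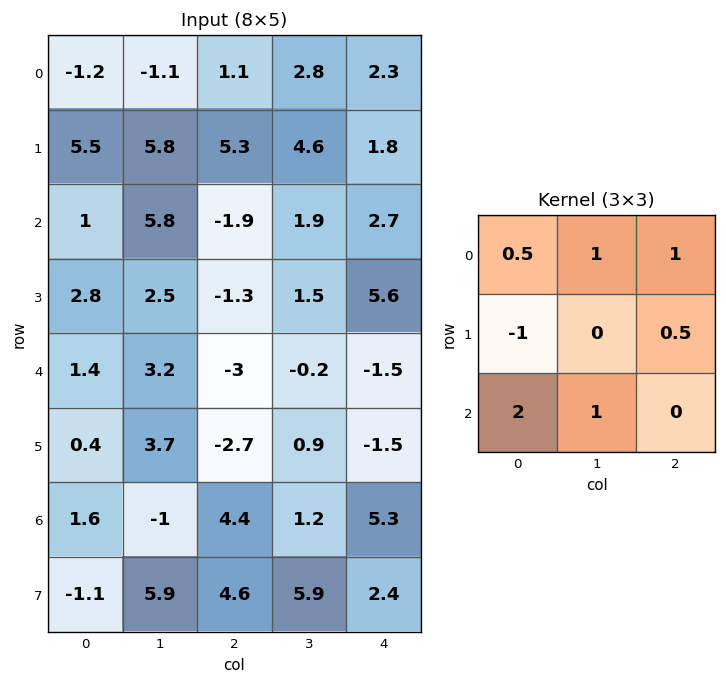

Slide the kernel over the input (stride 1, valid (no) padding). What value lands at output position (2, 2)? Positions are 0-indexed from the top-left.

1.55

The receptive field on the input at this output position is [-1.9 1.9 2.7 / -1.3 1.5 5.6 / -3 -0.2 -1.5]. Elementwise product with the kernel and sum: -1.9·0.5 + 1.9·1 + 2.7·1 + -1.3·-1 + 5.6·0.5 + -3·2 + -0.2·1.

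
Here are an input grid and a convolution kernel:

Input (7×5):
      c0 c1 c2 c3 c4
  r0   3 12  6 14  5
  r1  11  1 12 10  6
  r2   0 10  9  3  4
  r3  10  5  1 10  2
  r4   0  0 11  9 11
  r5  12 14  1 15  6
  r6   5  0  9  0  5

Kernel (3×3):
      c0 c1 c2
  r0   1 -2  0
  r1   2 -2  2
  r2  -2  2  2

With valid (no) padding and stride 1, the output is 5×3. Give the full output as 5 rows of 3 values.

61 2 -10
-1 -3 34
14 60 7
28 3 47
6 52 -31

Output[0,0]: The receptive field on the input at this output position is [3 12 6 / 11 1 12 / 0 10 9]. Elementwise product with the kernel and sum: 3·1 + 12·-2 + 11·2 + 1·-2 + 12·2 + 0·-2 + 10·2 + 9·2.
Output[0,1]: The receptive field on the input at this output position is [12 6 14 / 1 12 10 / 10 9 3]. Elementwise product with the kernel and sum: 12·1 + 6·-2 + 1·2 + 12·-2 + 10·2 + 10·-2 + 9·2 + 3·2.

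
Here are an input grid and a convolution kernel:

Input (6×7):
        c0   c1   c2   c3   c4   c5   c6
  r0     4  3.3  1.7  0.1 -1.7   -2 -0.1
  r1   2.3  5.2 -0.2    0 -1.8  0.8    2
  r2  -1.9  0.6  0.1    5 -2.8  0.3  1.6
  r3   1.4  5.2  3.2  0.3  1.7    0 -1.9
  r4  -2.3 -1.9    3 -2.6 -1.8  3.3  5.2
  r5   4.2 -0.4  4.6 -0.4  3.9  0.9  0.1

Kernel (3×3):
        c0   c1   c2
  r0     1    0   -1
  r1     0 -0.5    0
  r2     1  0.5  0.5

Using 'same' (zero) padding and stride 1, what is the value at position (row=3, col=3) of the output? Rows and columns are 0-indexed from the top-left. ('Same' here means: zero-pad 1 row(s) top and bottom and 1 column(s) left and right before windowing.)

The receptive field on the zero-padded input at this output position is [0.1 5 -2.8 / 3.2 0.3 1.7 / 3 -2.6 -1.8]. Elementwise product with the kernel and sum: 0.1·1 + -2.8·-1 + 0.3·-0.5 + 3·1 + -2.6·0.5 + -1.8·0.5.

3.55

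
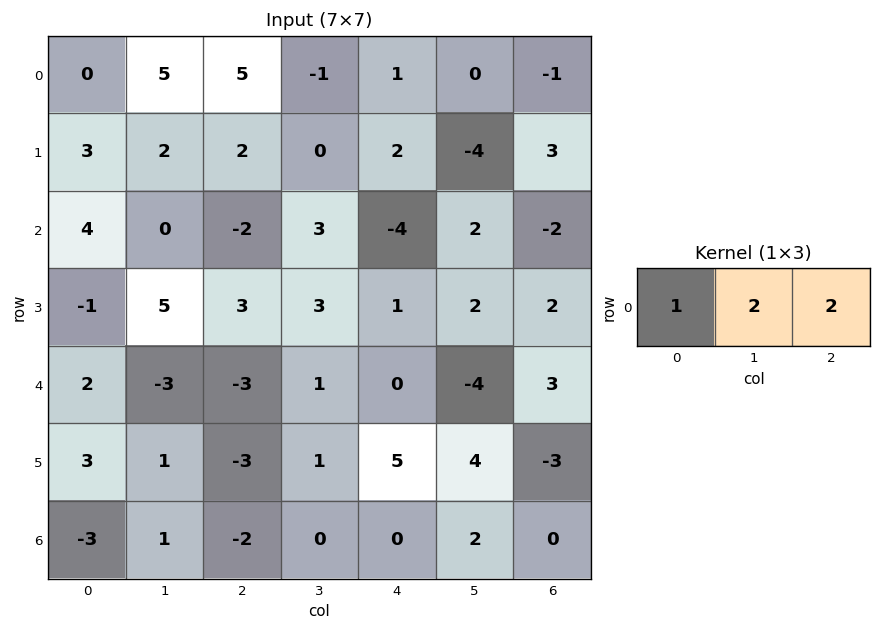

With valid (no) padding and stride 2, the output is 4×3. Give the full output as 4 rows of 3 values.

Output[0,0]: The receptive field on the input at this output position is [0 5 5]. Elementwise product with the kernel and sum: 0·1 + 5·2 + 5·2.

20 5 -1
0 -4 -4
-10 -1 -2
-5 -2 4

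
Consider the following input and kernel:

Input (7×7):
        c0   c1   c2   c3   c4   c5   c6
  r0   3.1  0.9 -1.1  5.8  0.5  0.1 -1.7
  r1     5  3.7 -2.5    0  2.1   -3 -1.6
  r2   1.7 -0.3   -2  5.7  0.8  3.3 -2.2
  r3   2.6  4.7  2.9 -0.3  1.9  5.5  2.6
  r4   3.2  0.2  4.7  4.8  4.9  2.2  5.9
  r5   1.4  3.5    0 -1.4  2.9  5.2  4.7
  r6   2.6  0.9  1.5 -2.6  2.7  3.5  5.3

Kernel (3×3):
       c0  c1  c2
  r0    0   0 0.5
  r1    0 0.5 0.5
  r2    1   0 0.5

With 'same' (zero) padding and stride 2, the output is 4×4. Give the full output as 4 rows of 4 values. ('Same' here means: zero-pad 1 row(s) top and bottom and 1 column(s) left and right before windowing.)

3.85 6.05 -1.2 -3.85
4.9 6.4 3 4.4
5.8 7.4 7.5 8.15
3.5 -1.25 5.7 2.65

Output[0,0]: The receptive field on the zero-padded input at this output position is [0 0 0 / 0 3.1 0.9 / 0 5 3.7]. Elementwise product with the kernel and sum: 0·0.5 + 3.1·0.5 + 0.9·0.5 + 0·1 + 3.7·0.5.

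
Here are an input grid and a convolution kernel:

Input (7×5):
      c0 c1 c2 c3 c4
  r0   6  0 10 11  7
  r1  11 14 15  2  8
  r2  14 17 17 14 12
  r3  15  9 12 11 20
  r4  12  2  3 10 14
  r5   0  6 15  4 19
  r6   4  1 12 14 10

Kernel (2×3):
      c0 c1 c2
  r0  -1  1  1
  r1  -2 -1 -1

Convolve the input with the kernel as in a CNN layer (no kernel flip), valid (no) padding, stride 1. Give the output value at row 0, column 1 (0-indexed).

-24

The receptive field on the input at this output position is [0 10 11 / 14 15 2]. Elementwise product with the kernel and sum: 0·-1 + 10·1 + 11·1 + 14·-2 + 15·-1 + 2·-1.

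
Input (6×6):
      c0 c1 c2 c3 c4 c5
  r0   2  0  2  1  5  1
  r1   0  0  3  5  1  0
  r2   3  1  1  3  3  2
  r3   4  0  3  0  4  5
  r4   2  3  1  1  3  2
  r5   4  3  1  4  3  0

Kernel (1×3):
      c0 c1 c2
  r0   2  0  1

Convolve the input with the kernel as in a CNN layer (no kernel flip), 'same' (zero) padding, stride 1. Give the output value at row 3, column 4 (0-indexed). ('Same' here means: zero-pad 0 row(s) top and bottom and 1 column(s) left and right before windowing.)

The receptive field on the zero-padded input at this output position is [0 4 5]. Elementwise product with the kernel and sum: 0·2 + 5·1.

5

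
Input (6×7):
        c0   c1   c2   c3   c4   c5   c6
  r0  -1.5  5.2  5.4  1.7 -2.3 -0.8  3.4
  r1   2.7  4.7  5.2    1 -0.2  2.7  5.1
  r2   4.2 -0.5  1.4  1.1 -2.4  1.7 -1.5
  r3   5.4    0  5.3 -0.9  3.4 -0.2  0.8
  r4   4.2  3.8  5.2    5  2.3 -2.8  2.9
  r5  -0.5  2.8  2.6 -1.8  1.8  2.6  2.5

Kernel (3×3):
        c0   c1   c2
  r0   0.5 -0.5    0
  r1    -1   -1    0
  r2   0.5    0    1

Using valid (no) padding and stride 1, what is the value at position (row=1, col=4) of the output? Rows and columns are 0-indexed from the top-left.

1.75

The receptive field on the input at this output position is [-0.2 2.7 5.1 / -2.4 1.7 -1.5 / 3.4 -0.2 0.8]. Elementwise product with the kernel and sum: -0.2·0.5 + 2.7·-0.5 + -2.4·-1 + 1.7·-1 + 3.4·0.5 + 0.8·1.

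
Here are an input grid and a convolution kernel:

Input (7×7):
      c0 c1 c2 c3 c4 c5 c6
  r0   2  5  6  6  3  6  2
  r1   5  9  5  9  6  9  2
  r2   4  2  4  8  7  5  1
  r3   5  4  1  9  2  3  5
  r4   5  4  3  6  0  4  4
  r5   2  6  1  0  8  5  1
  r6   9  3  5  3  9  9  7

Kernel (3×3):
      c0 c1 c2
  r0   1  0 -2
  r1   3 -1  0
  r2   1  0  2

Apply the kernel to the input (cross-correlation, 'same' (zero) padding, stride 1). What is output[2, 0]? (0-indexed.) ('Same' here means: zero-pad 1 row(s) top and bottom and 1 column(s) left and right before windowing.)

-14

The receptive field on the zero-padded input at this output position is [0 5 9 / 0 4 2 / 0 5 4]. Elementwise product with the kernel and sum: 0·1 + 9·-2 + 0·3 + 4·-1 + 0·1 + 4·2.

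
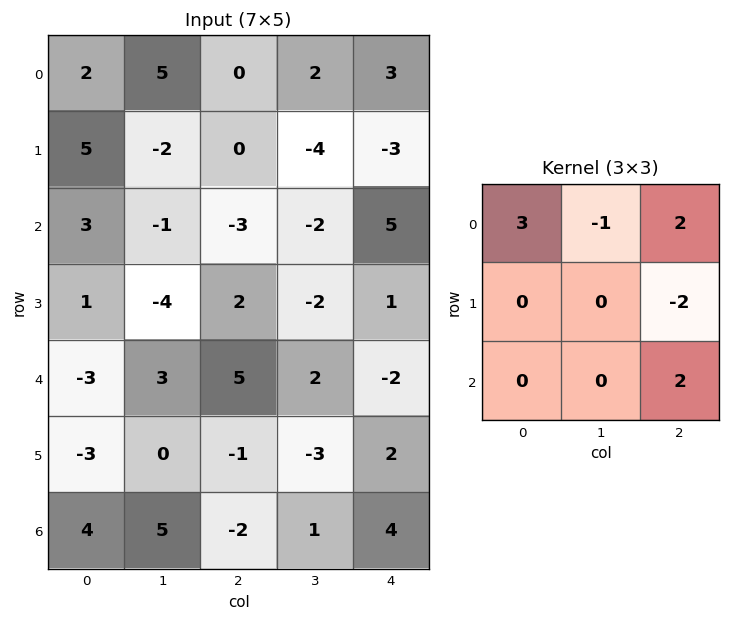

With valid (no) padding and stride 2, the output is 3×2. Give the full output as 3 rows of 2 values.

Output[0,0]: The receptive field on the input at this output position is [2 5 0 / 5 -2 0 / 3 -1 -3]. Elementwise product with the kernel and sum: 2·3 + 5·-1 + 0·2 + 0·-2 + -3·2.

-5 20
10 -3
-4 13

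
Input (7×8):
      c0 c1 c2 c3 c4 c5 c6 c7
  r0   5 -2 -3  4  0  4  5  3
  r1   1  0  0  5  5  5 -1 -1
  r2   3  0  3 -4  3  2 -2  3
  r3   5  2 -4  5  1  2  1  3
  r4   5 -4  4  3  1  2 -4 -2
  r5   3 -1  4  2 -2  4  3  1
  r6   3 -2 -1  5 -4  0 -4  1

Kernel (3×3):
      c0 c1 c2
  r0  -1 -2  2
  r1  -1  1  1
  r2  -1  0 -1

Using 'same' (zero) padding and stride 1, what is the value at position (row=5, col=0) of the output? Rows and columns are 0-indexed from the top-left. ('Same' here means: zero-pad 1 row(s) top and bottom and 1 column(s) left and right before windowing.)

The receptive field on the zero-padded input at this output position is [0 5 -4 / 0 3 -1 / 0 3 -2]. Elementwise product with the kernel and sum: 0·-1 + 5·-2 + -4·2 + 0·-1 + 3·1 + -1·1 + 0·-1 + -2·-1.

-14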